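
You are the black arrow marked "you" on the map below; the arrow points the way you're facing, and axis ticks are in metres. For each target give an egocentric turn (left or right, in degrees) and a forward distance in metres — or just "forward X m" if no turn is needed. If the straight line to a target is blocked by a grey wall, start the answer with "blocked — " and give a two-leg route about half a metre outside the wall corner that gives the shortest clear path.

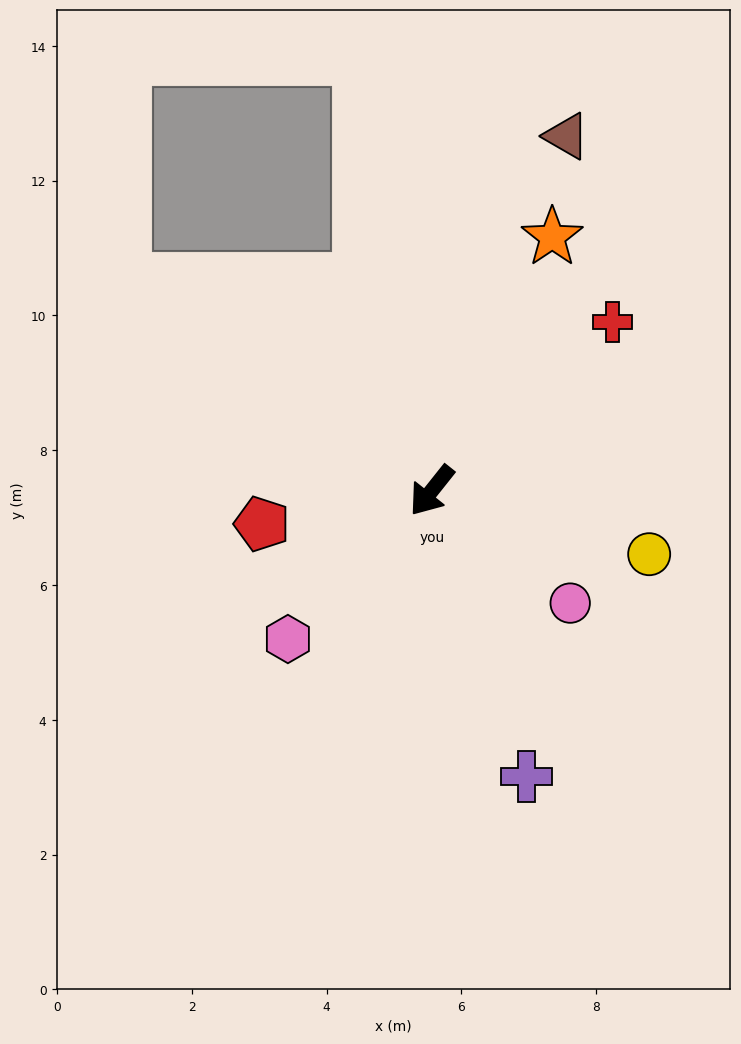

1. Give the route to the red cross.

turn left 172°, forward 3.7 m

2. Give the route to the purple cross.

turn left 57°, forward 4.5 m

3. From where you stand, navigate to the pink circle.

turn left 89°, forward 2.6 m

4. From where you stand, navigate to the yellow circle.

turn left 112°, forward 3.4 m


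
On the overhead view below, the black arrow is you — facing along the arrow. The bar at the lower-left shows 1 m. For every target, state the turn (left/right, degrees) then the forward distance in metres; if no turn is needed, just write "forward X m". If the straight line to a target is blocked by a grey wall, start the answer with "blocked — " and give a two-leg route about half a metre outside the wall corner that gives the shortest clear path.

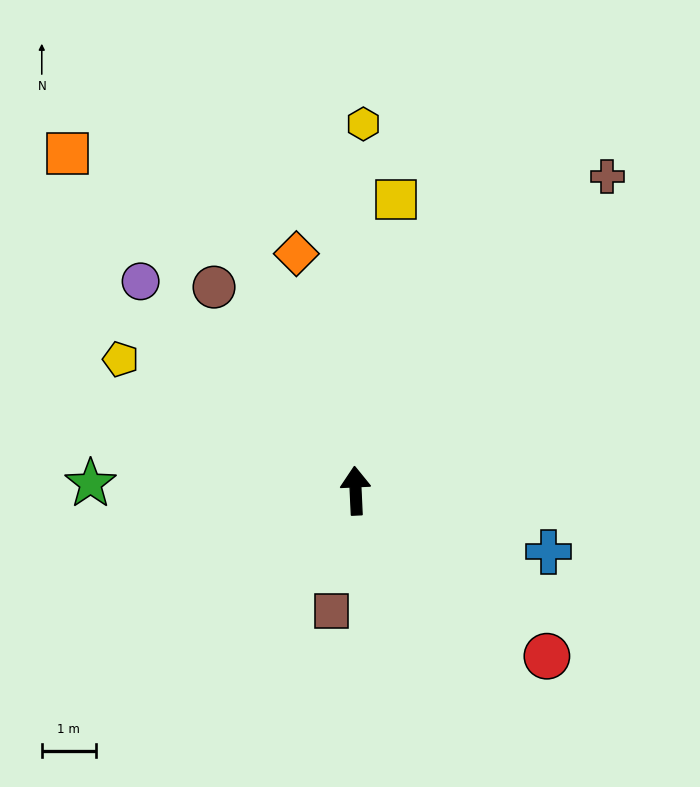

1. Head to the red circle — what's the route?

turn right 134°, forward 4.7 m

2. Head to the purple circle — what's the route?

turn left 43°, forward 5.6 m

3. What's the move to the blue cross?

turn right 110°, forward 3.8 m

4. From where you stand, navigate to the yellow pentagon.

turn left 58°, forward 5.0 m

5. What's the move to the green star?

turn left 86°, forward 4.9 m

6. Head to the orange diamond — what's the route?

turn left 11°, forward 4.5 m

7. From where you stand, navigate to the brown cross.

turn right 41°, forward 7.5 m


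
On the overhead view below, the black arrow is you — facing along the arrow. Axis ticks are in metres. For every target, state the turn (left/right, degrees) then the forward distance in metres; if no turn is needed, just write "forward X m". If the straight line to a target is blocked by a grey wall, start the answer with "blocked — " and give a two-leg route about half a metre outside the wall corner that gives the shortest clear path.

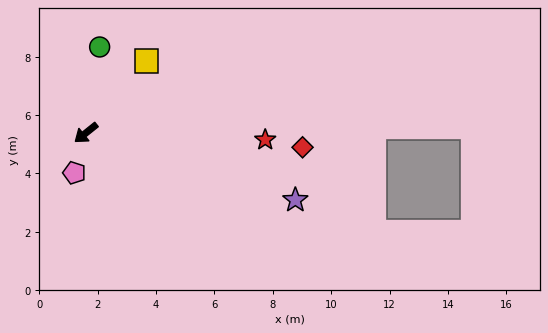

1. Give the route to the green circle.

turn right 138°, forward 3.0 m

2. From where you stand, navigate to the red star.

turn left 139°, forward 6.1 m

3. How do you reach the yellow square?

turn right 169°, forward 3.2 m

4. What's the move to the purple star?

turn left 124°, forward 7.5 m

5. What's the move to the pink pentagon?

turn left 35°, forward 1.4 m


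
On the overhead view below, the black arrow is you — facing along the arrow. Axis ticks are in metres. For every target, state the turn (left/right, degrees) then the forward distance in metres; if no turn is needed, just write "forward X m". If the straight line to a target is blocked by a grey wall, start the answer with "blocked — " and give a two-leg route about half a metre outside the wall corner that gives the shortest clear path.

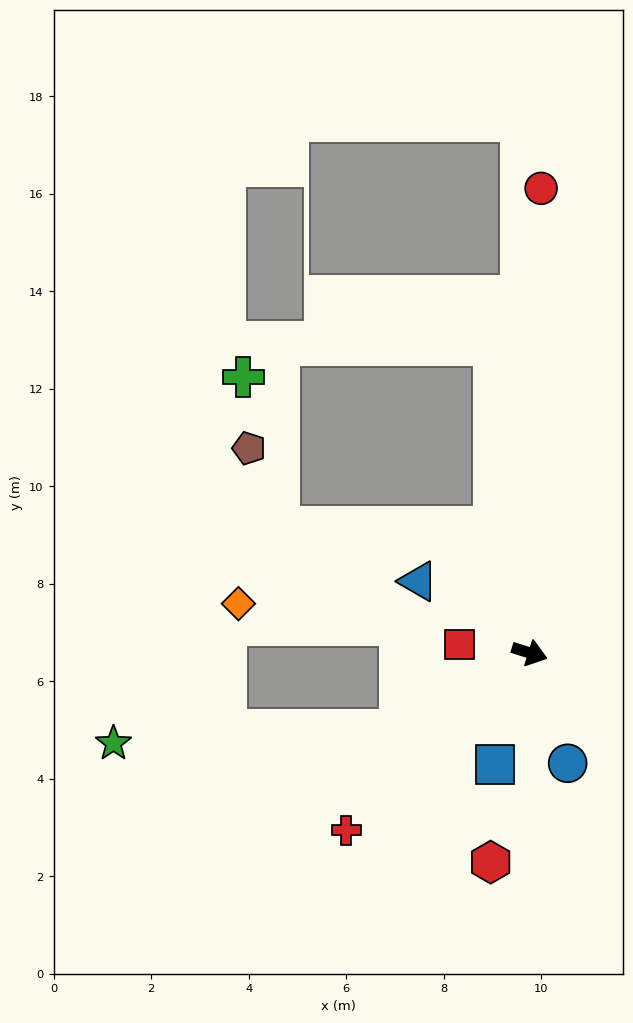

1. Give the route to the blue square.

turn right 90°, forward 2.4 m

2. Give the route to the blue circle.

turn right 53°, forward 2.4 m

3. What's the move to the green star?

blocked — turn right 132°, forward 3.1 m, then turn right 28°, forward 5.9 m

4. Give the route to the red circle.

turn left 106°, forward 9.5 m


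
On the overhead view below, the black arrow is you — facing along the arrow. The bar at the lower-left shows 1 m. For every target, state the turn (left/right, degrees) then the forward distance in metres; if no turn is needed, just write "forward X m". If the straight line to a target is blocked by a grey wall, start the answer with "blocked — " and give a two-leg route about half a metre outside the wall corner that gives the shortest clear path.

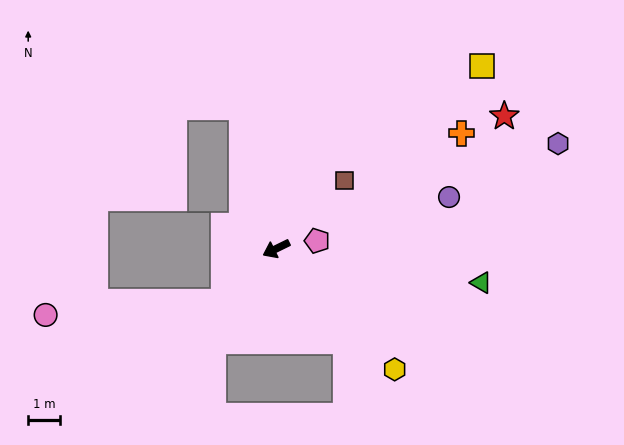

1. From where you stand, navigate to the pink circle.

blocked — turn left 20°, forward 2.4 m, then turn right 42°, forward 5.7 m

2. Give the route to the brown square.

turn right 161°, forward 3.1 m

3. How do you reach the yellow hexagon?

turn left 108°, forward 5.4 m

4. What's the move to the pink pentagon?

turn left 165°, forward 1.3 m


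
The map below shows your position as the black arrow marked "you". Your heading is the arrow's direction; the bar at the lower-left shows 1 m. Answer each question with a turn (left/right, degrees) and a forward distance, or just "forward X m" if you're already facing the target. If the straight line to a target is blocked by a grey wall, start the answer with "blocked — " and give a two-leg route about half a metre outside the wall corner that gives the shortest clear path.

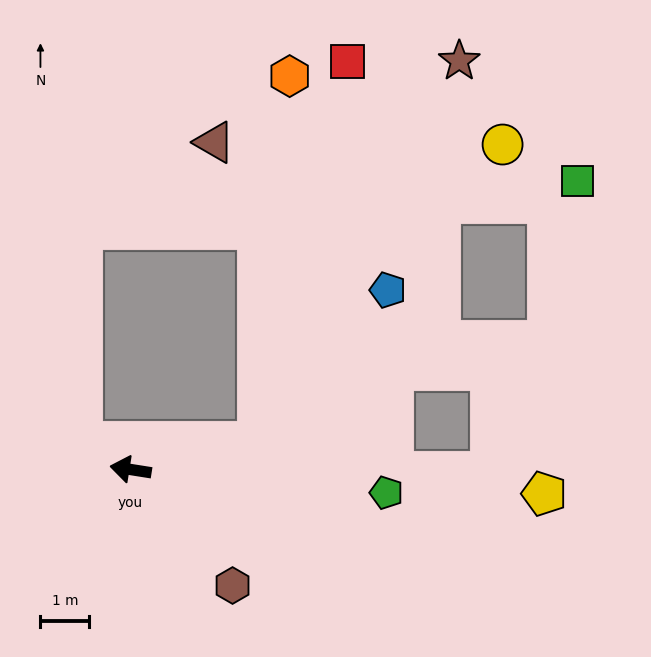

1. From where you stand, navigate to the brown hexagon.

turn left 140°, forward 3.1 m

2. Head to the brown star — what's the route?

blocked — turn right 159°, forward 2.7 m, then turn left 50°, forward 8.8 m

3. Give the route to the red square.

blocked — turn right 159°, forward 2.7 m, then turn left 65°, forward 8.0 m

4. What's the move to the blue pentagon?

blocked — turn right 159°, forward 2.7 m, then turn left 38°, forward 4.1 m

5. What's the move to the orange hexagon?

blocked — turn right 159°, forward 2.7 m, then turn left 73°, forward 7.5 m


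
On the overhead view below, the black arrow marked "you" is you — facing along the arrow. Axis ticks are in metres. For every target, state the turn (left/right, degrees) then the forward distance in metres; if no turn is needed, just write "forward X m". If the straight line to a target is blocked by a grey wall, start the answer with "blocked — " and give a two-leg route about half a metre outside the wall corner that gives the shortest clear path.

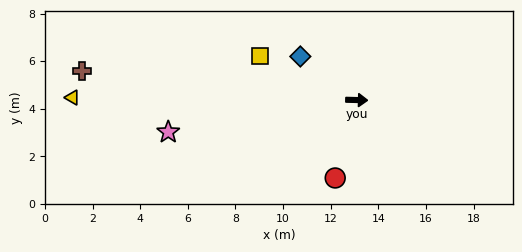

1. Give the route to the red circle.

turn right 104°, forward 3.4 m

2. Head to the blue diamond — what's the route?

turn left 144°, forward 3.0 m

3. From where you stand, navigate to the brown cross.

turn left 175°, forward 11.6 m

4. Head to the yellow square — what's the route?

turn left 157°, forward 4.5 m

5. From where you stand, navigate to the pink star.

turn right 169°, forward 8.0 m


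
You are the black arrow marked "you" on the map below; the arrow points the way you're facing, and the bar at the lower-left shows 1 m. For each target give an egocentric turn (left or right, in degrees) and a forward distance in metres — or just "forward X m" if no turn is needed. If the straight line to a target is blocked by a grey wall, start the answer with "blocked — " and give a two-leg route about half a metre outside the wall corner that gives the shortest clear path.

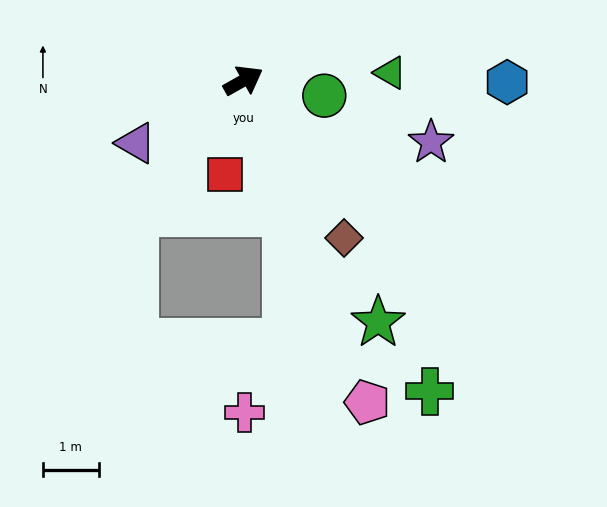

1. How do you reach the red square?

turn right 130°, forward 1.7 m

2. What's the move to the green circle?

turn right 40°, forward 1.5 m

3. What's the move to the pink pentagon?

turn right 98°, forward 6.2 m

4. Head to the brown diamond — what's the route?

turn right 87°, forward 3.4 m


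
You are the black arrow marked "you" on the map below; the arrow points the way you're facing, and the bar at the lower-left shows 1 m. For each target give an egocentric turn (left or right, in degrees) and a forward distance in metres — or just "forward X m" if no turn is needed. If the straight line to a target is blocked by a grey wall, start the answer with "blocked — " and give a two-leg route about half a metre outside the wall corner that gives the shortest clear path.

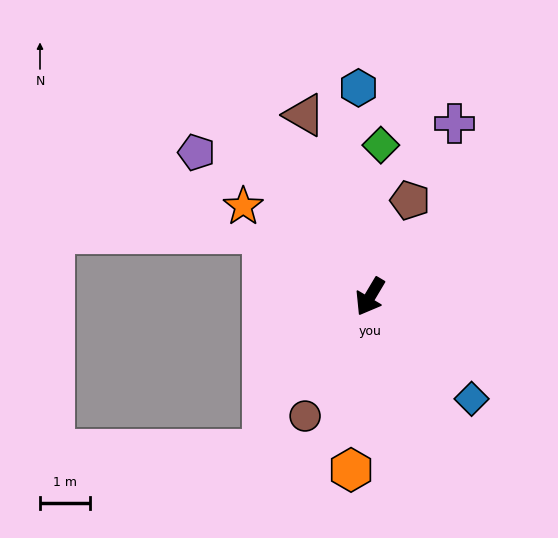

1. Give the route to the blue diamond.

turn left 76°, forward 2.9 m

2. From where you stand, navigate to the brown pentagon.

turn right 172°, forward 2.1 m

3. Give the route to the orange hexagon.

turn left 24°, forward 3.5 m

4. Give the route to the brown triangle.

turn right 129°, forward 3.9 m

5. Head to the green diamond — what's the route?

turn right 153°, forward 3.0 m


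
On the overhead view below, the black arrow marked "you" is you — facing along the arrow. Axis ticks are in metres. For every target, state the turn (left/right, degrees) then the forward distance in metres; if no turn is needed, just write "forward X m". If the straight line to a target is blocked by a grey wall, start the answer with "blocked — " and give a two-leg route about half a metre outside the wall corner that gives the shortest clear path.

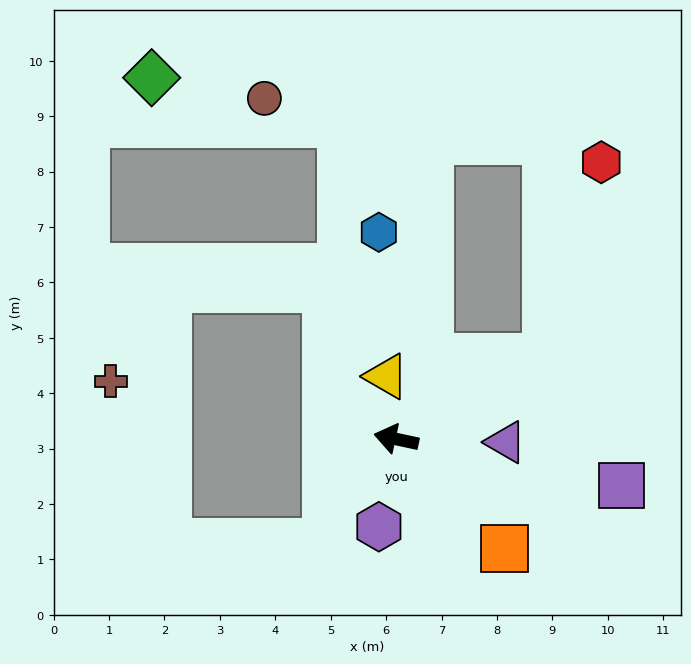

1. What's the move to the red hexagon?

blocked — turn right 139°, forward 3.1 m, then turn left 45°, forward 3.6 m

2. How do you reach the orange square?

turn left 147°, forward 2.8 m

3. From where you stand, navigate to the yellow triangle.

turn right 69°, forward 1.1 m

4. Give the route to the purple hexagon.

turn left 91°, forward 1.6 m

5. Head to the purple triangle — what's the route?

turn right 169°, forward 2.0 m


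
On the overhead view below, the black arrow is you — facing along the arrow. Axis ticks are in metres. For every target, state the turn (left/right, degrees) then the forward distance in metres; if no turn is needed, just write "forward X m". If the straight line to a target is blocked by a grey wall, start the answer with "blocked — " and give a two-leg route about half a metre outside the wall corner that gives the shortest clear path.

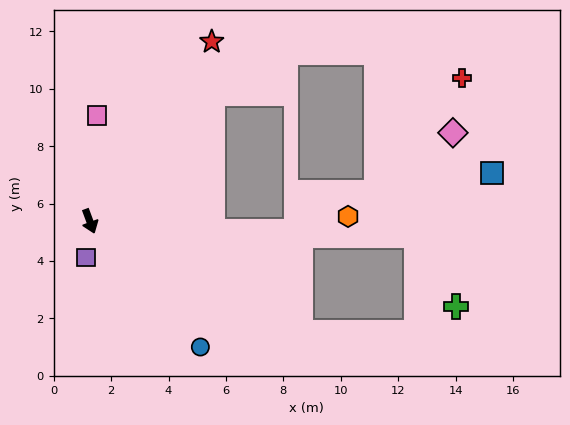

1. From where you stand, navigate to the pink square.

turn left 156°, forward 3.7 m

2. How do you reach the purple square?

turn right 26°, forward 1.3 m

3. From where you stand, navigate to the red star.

turn left 125°, forward 7.6 m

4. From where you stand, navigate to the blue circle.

turn left 21°, forward 5.8 m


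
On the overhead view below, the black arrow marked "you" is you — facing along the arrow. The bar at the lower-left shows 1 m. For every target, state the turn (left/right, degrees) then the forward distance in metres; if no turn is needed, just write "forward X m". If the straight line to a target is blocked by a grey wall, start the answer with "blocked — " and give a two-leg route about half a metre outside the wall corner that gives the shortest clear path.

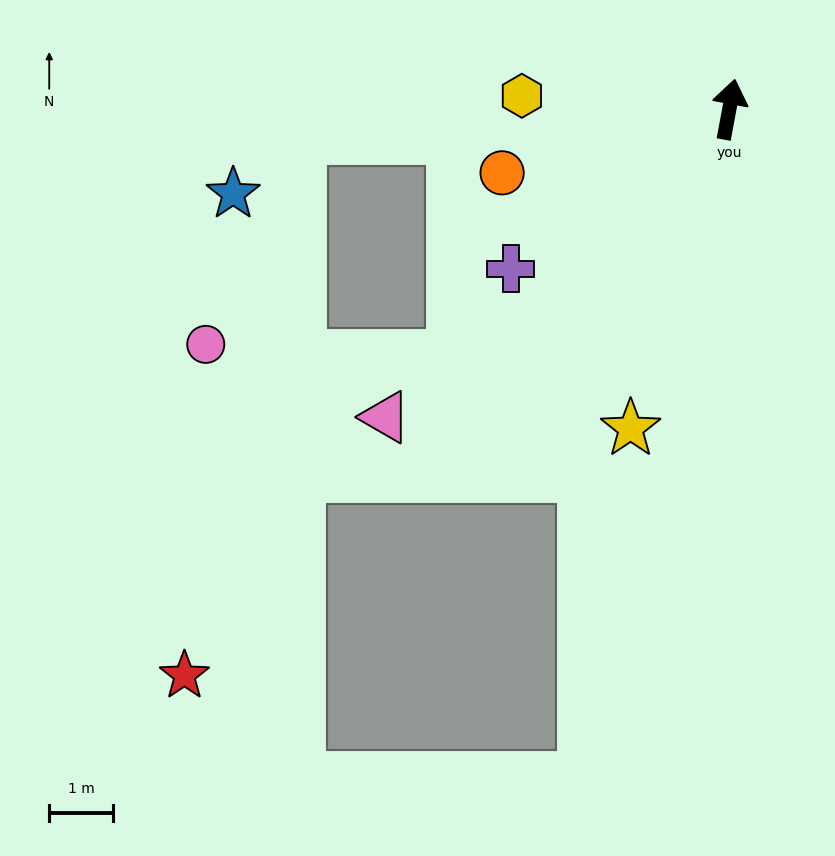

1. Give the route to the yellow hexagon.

turn left 97°, forward 3.3 m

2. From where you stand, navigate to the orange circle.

turn left 116°, forward 3.7 m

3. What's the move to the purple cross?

turn left 137°, forward 4.3 m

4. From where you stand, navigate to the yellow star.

turn left 173°, forward 5.3 m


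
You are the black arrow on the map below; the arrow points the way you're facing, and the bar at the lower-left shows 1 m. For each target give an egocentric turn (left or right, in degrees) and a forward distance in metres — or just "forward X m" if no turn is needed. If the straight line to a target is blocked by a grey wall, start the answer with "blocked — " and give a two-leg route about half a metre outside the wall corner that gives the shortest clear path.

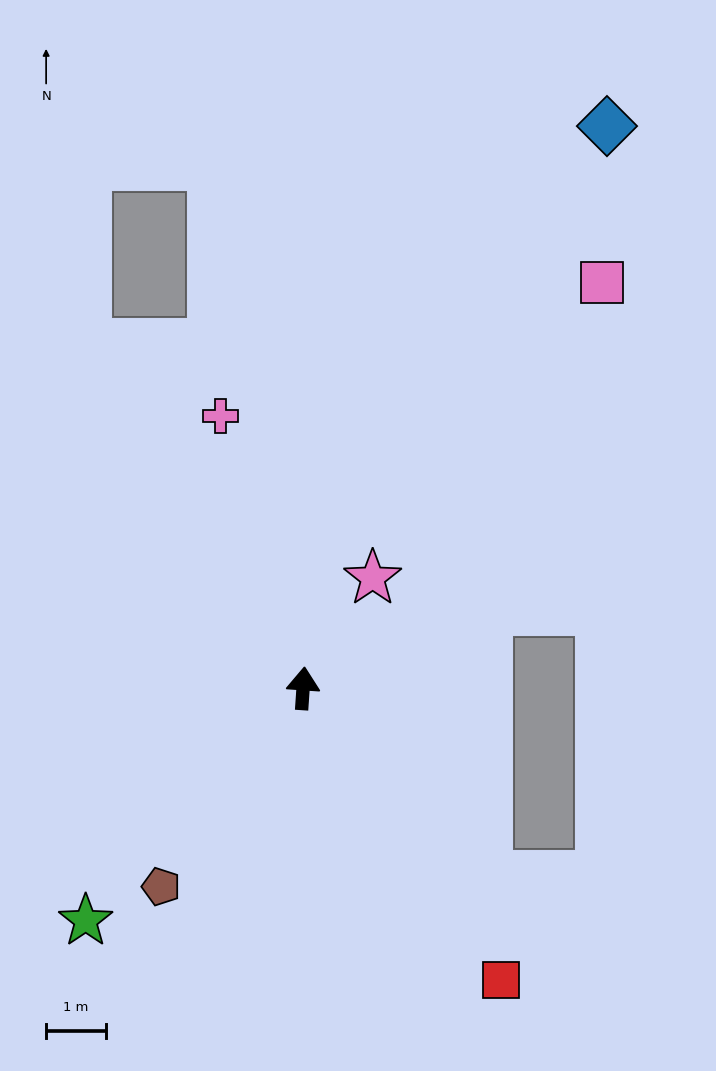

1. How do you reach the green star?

turn left 141°, forward 5.4 m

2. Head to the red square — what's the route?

turn right 142°, forward 5.9 m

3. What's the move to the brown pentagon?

turn left 148°, forward 4.1 m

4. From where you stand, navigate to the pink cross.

turn left 21°, forward 4.8 m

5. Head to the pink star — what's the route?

turn right 28°, forward 2.2 m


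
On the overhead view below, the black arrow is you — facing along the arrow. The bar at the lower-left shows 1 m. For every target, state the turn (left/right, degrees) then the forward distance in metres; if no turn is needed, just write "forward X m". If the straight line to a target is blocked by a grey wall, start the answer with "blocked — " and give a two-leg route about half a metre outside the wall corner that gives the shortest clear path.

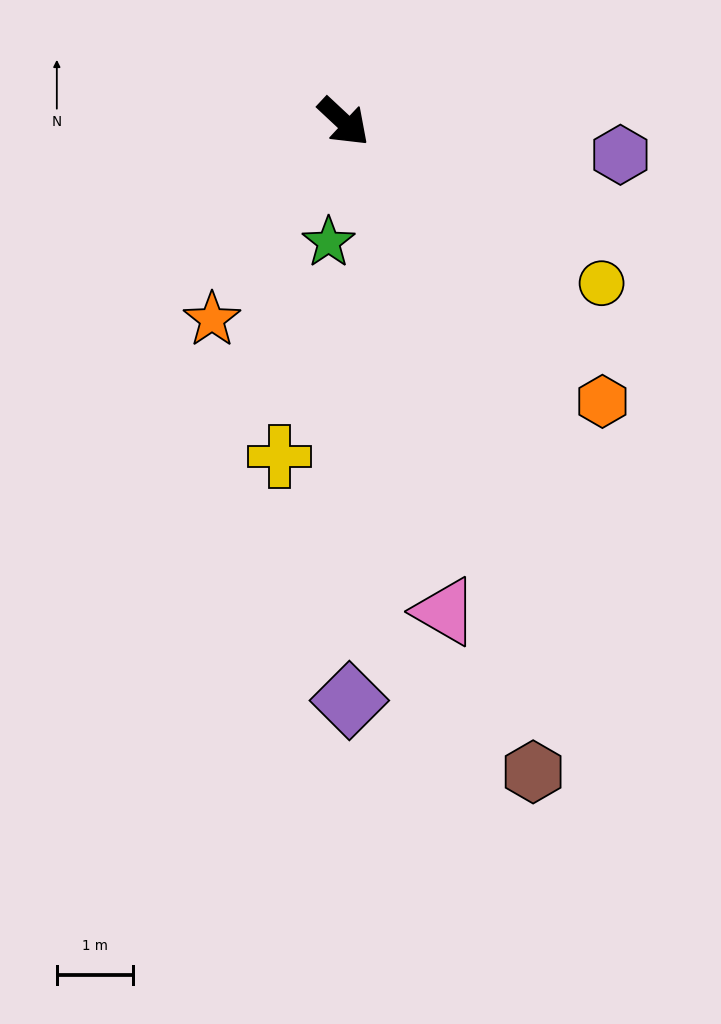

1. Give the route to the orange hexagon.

turn right 4°, forward 5.0 m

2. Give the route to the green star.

turn right 54°, forward 1.6 m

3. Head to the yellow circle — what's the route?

turn left 11°, forward 4.0 m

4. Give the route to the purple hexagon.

turn left 36°, forward 3.6 m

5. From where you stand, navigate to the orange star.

turn right 81°, forward 3.1 m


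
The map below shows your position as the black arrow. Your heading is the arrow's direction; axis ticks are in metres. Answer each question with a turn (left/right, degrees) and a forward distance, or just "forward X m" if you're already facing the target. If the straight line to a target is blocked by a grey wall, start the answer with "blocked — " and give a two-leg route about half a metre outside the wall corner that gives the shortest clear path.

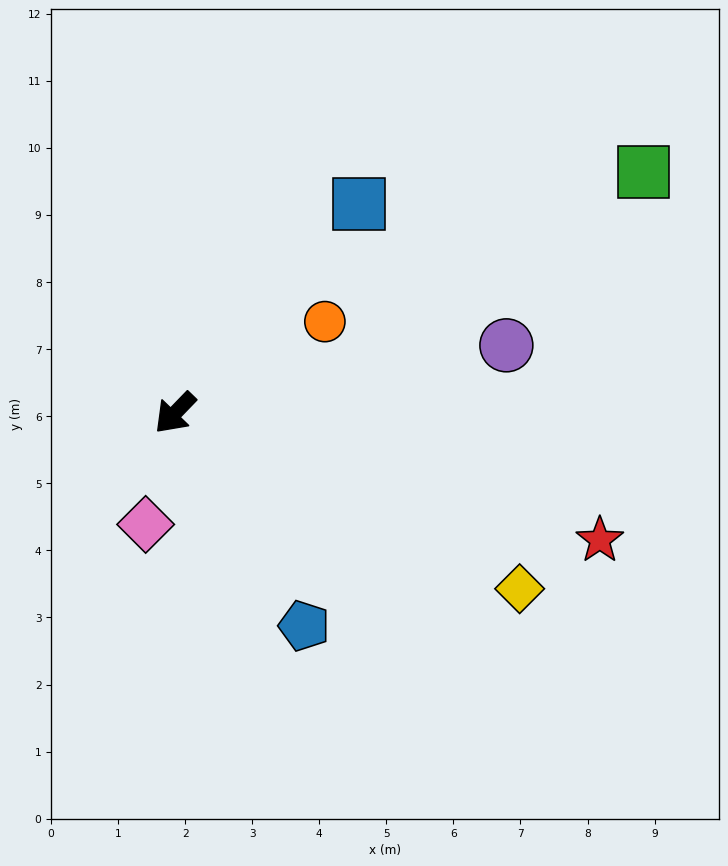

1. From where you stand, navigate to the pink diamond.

turn left 29°, forward 1.7 m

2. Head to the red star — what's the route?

turn left 117°, forward 6.6 m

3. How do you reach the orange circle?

turn left 165°, forward 2.6 m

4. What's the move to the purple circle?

turn left 146°, forward 5.0 m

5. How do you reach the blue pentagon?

turn left 75°, forward 3.7 m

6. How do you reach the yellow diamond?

turn left 107°, forward 5.8 m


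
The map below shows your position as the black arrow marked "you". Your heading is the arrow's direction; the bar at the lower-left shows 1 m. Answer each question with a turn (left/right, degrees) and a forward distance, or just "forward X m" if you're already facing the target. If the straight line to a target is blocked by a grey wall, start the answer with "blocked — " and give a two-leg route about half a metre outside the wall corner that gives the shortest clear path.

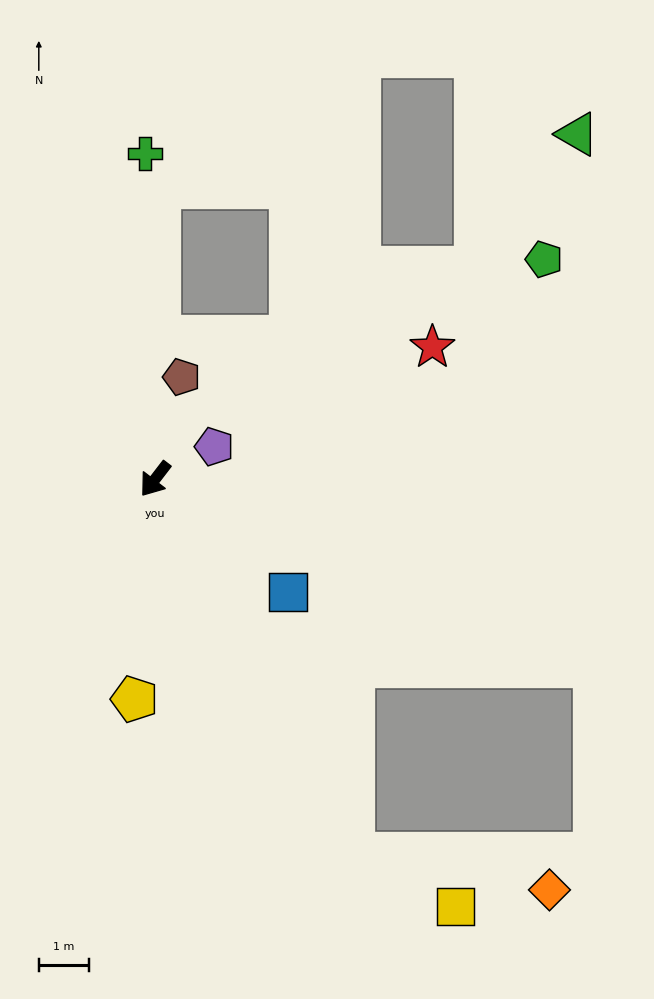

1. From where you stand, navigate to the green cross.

turn right 141°, forward 6.5 m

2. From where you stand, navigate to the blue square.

turn left 87°, forward 3.5 m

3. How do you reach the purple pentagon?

turn left 156°, forward 1.4 m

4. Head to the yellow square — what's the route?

blocked — turn left 65°, forward 8.5 m, then turn left 35°, forward 2.3 m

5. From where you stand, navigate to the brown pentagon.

turn right 157°, forward 2.1 m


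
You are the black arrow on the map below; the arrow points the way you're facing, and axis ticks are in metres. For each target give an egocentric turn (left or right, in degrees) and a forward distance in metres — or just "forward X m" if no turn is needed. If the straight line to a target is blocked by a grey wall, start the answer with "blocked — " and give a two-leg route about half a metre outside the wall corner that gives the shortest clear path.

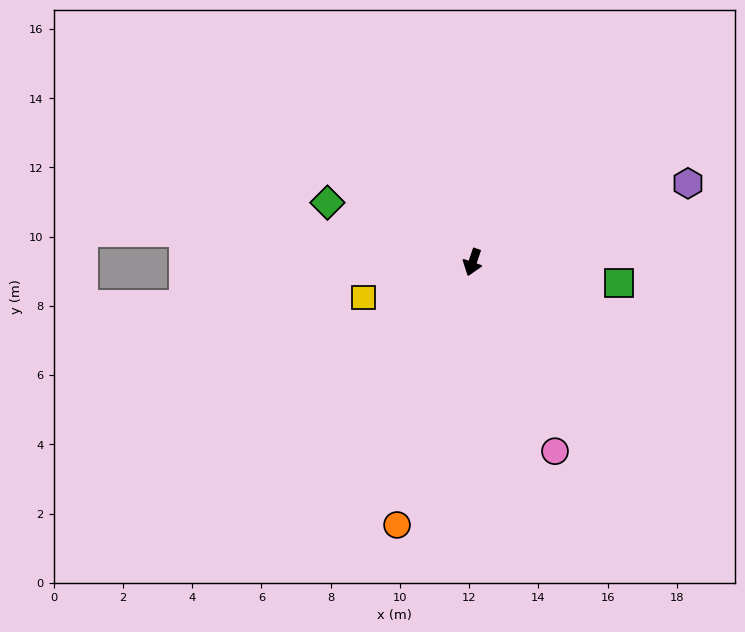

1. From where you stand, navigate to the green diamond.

turn right 94°, forward 4.5 m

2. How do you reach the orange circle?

turn left 3°, forward 7.9 m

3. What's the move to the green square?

turn left 101°, forward 4.3 m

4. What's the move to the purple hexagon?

turn left 129°, forward 6.6 m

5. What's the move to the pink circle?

turn left 42°, forward 6.0 m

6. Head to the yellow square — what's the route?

turn right 53°, forward 3.3 m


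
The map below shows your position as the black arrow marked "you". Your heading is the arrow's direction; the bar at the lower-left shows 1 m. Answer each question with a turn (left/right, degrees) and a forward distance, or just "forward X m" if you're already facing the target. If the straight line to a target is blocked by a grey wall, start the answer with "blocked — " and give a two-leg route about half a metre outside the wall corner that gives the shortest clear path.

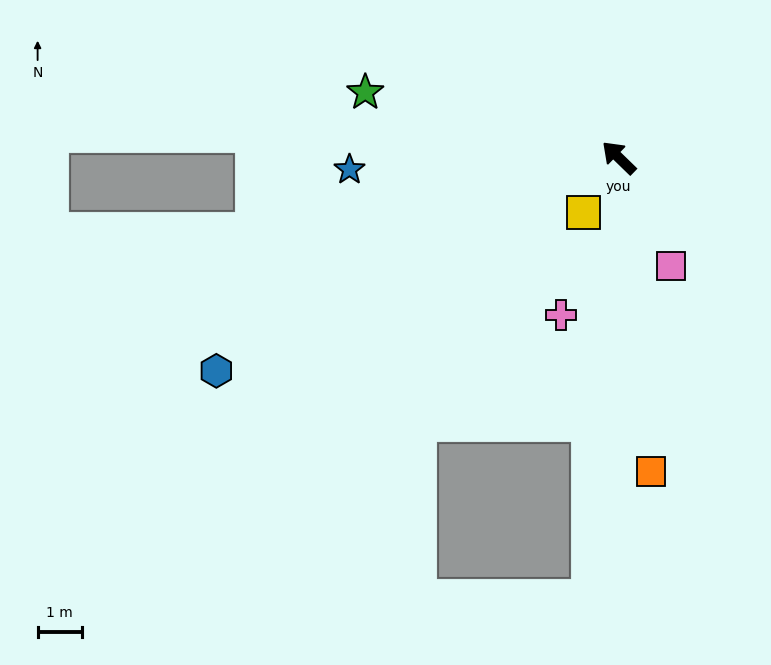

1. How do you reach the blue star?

turn left 47°, forward 6.1 m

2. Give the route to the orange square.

turn left 140°, forward 7.1 m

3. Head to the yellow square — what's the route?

turn left 101°, forward 1.5 m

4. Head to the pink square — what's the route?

turn left 160°, forward 2.7 m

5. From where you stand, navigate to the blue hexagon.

turn left 72°, forward 10.3 m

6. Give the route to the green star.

turn left 30°, forward 5.9 m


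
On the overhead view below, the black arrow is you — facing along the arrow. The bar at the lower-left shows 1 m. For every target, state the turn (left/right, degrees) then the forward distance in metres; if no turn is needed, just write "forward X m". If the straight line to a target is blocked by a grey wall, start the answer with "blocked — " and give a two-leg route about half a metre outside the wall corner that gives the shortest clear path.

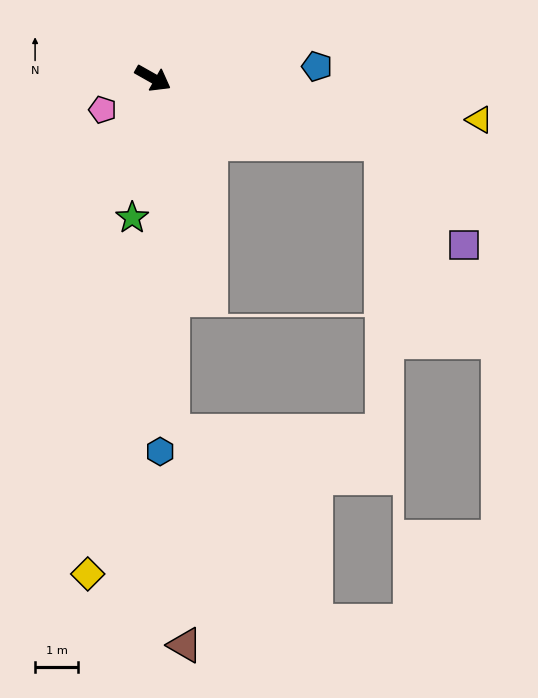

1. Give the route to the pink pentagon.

turn right 119°, forward 1.4 m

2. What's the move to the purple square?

blocked — turn left 14°, forward 5.5 m, then turn right 36°, forward 3.0 m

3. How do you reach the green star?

turn right 69°, forward 3.3 m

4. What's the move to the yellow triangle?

turn left 22°, forward 7.6 m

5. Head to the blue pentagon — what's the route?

turn left 34°, forward 3.8 m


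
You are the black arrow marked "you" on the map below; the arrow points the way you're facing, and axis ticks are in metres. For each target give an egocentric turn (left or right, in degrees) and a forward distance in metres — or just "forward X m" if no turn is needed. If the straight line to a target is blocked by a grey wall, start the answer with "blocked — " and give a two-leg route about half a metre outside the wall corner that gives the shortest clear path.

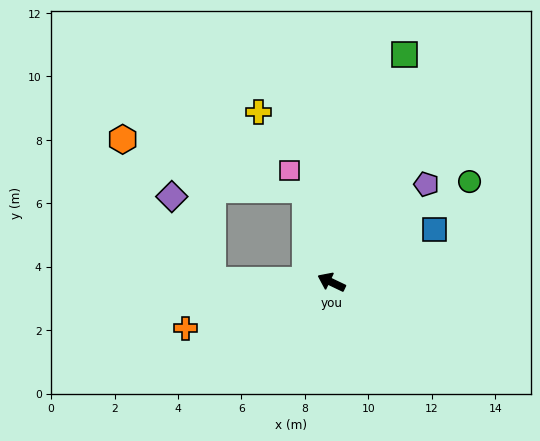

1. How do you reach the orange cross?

turn left 43°, forward 4.8 m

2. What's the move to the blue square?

turn right 127°, forward 3.6 m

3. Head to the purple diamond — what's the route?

blocked — turn left 24°, forward 3.8 m, then turn right 62°, forward 2.9 m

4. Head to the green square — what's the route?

turn right 82°, forward 7.5 m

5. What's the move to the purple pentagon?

turn right 109°, forward 4.3 m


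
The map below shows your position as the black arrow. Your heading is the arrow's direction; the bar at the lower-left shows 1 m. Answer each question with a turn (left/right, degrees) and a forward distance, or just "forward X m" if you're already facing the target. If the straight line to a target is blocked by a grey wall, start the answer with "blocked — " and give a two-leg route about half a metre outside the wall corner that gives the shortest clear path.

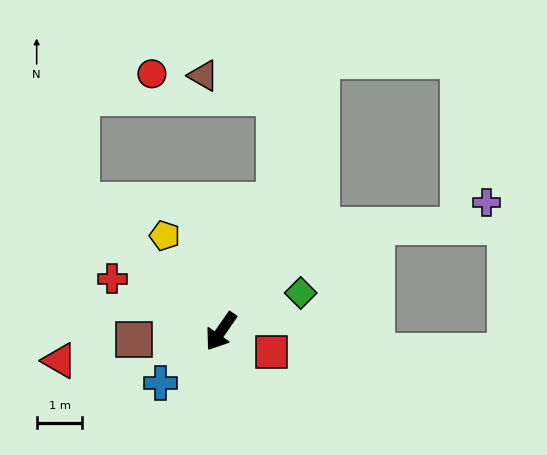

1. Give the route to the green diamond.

turn left 151°, forward 1.9 m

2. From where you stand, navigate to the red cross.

turn right 81°, forward 2.6 m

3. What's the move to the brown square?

turn right 50°, forward 1.9 m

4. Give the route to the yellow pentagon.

turn right 115°, forward 2.4 m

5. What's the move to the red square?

turn left 103°, forward 1.2 m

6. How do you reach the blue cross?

turn right 15°, forward 1.7 m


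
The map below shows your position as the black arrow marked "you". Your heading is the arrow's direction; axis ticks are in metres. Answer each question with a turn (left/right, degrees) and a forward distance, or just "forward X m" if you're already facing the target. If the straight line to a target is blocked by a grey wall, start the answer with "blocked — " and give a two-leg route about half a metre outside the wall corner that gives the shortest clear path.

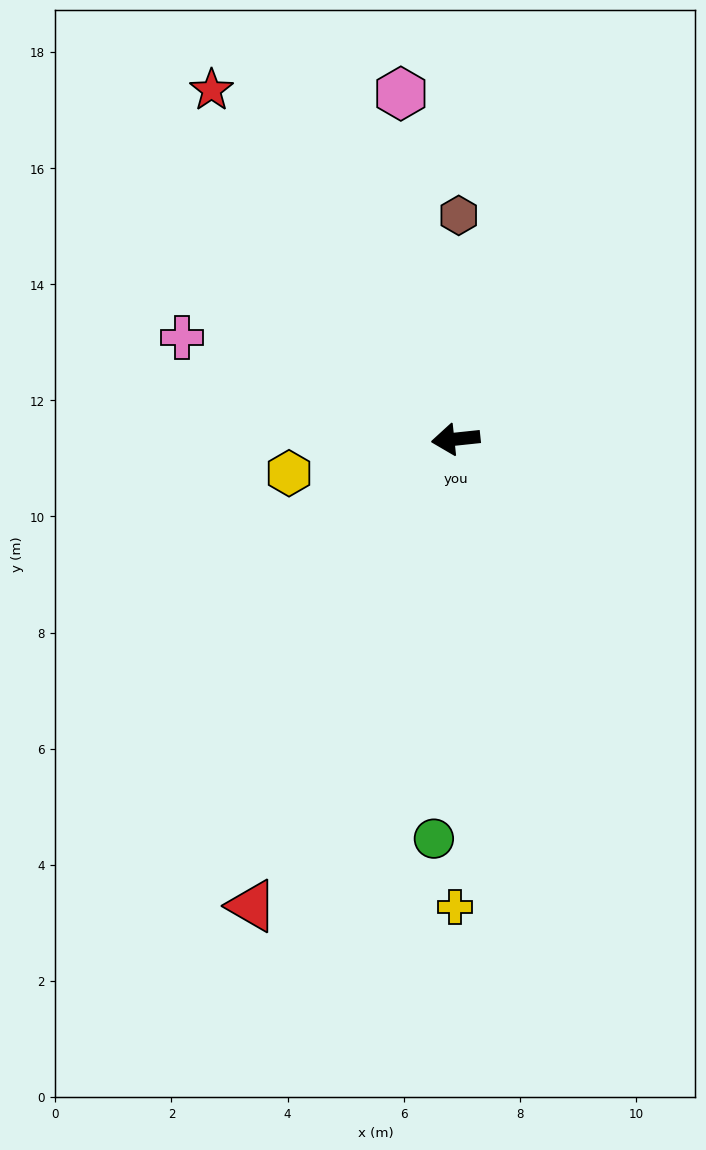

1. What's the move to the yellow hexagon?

turn left 6°, forward 2.9 m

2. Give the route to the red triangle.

turn left 60°, forward 8.8 m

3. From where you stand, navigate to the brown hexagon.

turn right 97°, forward 3.9 m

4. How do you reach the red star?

turn right 61°, forward 7.3 m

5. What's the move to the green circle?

turn left 81°, forward 6.9 m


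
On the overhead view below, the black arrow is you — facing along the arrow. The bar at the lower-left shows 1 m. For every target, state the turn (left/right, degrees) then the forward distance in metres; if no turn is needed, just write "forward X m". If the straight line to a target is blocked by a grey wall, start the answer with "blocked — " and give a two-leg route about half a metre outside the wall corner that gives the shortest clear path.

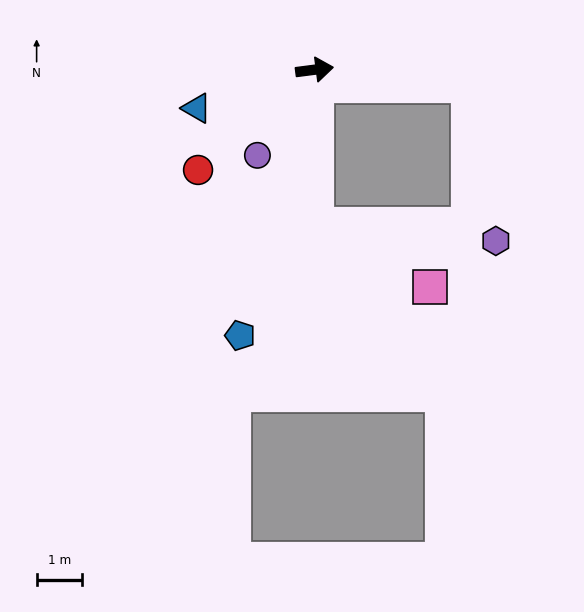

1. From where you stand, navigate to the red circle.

turn right 147°, forward 3.4 m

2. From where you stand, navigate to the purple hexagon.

blocked — turn right 12°, forward 3.5 m, then turn right 76°, forward 3.5 m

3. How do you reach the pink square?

blocked — turn right 97°, forward 3.5 m, then turn left 62°, forward 2.9 m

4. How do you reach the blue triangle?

turn right 169°, forward 2.7 m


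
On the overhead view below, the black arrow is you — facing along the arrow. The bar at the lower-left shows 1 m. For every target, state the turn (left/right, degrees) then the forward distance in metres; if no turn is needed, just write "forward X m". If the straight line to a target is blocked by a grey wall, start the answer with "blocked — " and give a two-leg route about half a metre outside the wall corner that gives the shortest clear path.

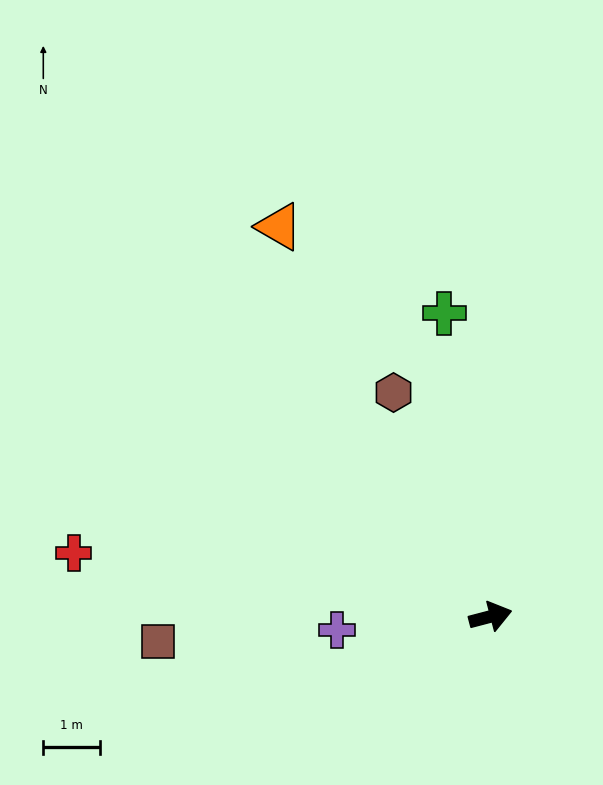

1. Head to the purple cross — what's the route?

turn left 170°, forward 2.7 m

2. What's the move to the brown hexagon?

turn left 99°, forward 4.3 m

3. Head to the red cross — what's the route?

turn left 157°, forward 7.5 m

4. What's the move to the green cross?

turn left 84°, forward 5.5 m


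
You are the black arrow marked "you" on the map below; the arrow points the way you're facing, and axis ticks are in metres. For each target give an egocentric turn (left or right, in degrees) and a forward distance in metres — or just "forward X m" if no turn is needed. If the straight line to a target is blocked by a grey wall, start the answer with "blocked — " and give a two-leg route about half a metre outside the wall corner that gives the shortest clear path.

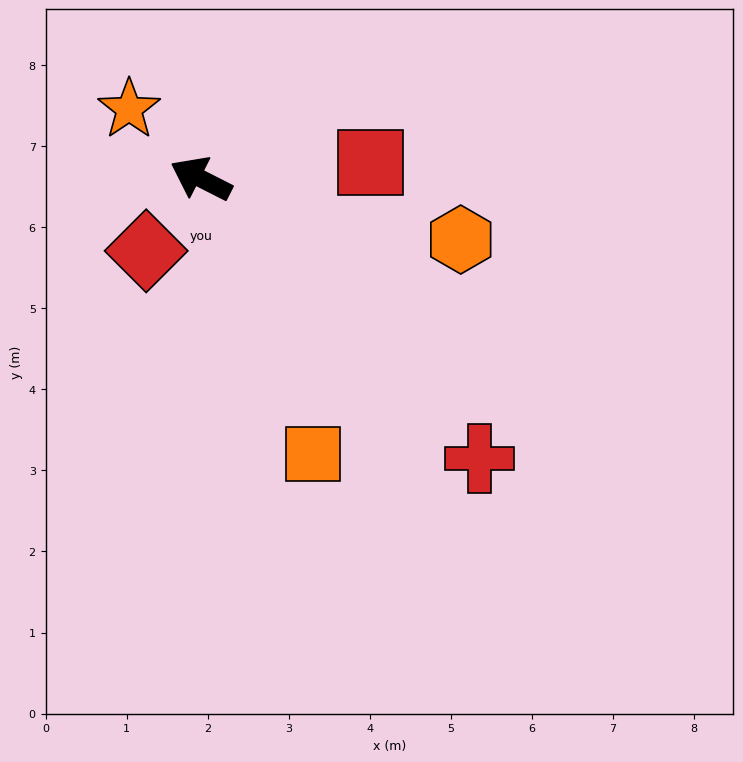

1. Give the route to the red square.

turn right 148°, forward 2.1 m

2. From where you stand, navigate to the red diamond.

turn left 80°, forward 1.1 m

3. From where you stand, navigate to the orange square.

turn left 139°, forward 3.7 m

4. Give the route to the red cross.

turn left 162°, forward 4.9 m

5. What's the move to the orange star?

turn right 17°, forward 1.2 m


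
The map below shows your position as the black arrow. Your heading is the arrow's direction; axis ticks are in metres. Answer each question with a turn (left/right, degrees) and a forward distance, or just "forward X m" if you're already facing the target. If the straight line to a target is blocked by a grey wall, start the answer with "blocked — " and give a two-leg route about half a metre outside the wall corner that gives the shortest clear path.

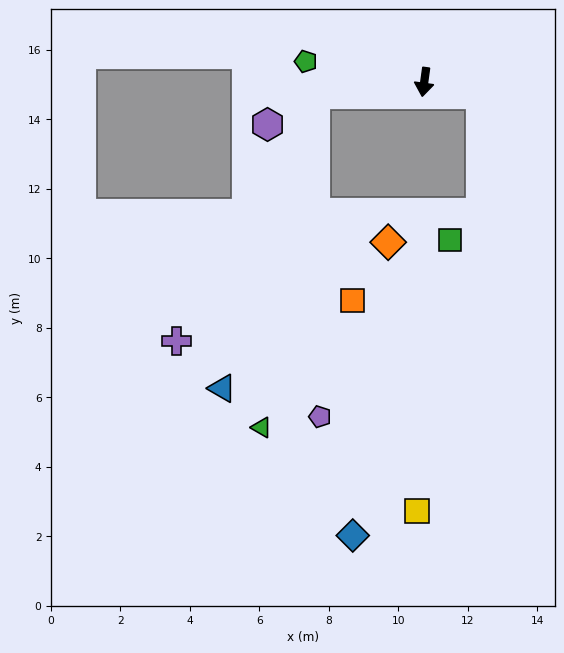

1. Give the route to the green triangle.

blocked — turn right 75°, forward 3.1 m, then turn left 74°, forward 9.7 m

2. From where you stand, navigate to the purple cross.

blocked — turn right 75°, forward 3.1 m, then turn left 53°, forward 8.1 m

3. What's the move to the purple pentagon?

blocked — turn right 75°, forward 3.1 m, then turn left 84°, forward 9.3 m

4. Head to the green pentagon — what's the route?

turn right 92°, forward 3.5 m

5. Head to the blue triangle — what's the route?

blocked — turn right 75°, forward 3.1 m, then turn left 65°, forward 8.9 m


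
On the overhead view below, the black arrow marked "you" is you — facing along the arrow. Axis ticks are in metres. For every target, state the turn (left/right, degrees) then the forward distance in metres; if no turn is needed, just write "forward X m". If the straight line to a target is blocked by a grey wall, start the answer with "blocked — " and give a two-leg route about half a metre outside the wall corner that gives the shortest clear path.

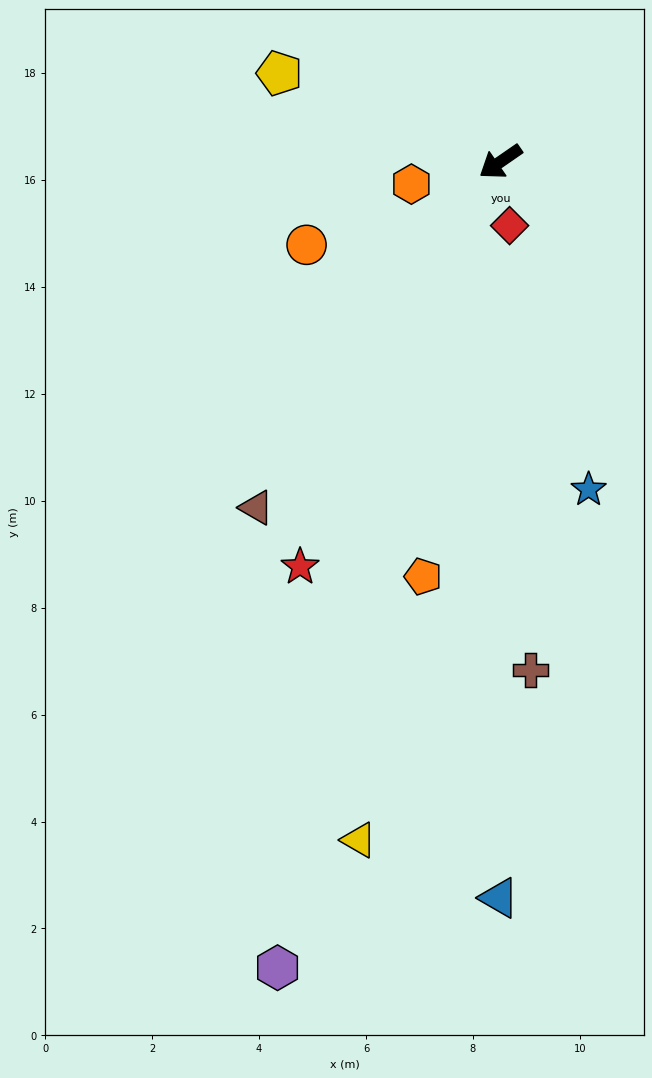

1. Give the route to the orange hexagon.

turn right 21°, forward 1.7 m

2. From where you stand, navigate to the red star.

turn left 29°, forward 8.5 m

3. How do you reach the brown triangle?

turn left 20°, forward 7.9 m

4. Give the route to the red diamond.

turn left 63°, forward 1.2 m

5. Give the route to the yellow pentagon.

turn right 56°, forward 4.5 m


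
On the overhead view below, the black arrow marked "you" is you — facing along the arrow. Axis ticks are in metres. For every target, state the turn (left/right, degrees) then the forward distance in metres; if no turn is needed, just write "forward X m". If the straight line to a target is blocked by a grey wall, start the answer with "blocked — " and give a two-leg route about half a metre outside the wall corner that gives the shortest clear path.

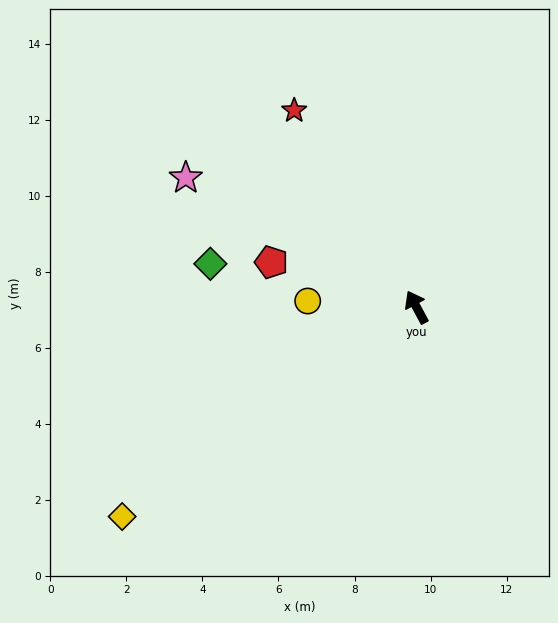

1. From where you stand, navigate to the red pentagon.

turn left 45°, forward 4.0 m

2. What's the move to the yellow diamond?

turn left 97°, forward 9.5 m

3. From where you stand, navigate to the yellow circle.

turn left 59°, forward 2.9 m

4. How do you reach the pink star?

turn left 33°, forward 7.0 m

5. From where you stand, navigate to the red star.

turn left 4°, forward 6.1 m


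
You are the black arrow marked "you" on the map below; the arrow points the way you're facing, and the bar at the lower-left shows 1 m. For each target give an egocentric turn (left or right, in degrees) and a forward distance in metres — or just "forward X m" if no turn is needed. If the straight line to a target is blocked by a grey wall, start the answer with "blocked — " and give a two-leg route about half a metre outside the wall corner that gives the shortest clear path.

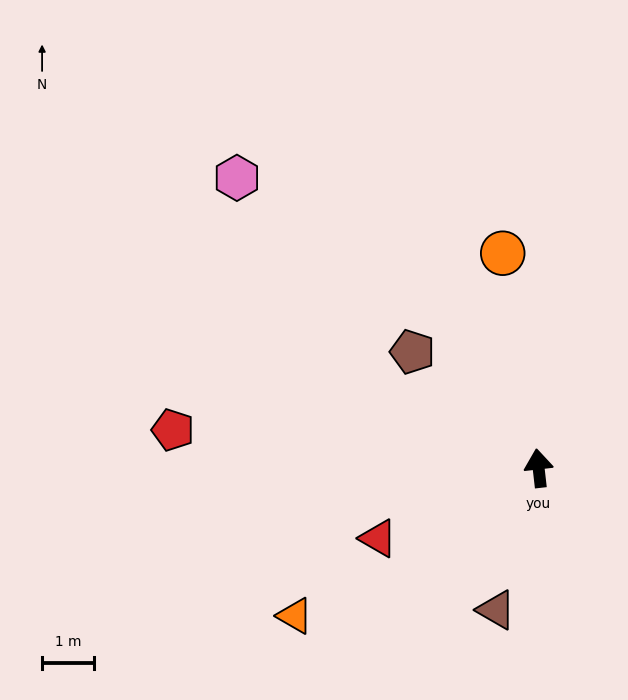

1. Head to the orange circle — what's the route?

turn left 3°, forward 4.2 m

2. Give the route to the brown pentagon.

turn left 41°, forward 3.3 m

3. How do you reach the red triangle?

turn left 107°, forward 3.4 m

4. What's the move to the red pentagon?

turn left 78°, forward 7.1 m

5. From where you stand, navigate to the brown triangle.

turn left 157°, forward 2.9 m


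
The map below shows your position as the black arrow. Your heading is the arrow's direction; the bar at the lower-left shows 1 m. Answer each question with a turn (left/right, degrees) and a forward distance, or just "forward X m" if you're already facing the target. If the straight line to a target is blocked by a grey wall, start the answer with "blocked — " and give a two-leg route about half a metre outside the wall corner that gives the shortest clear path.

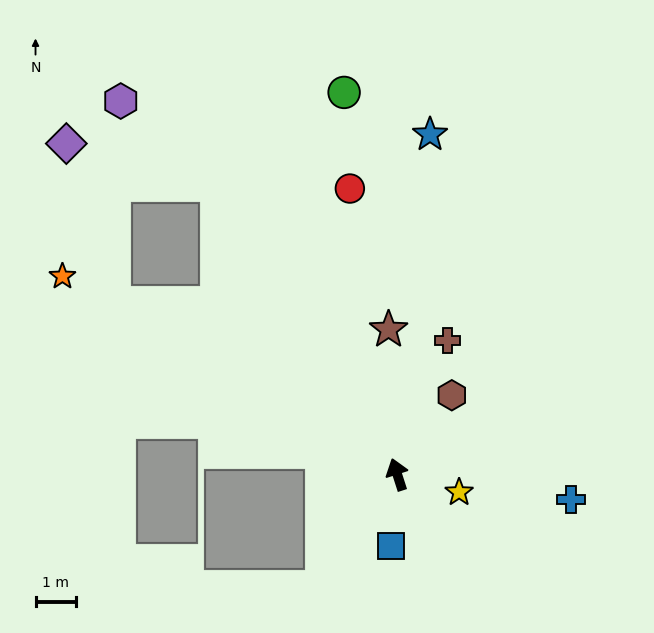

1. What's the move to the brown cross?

turn right 38°, forward 3.5 m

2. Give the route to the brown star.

turn right 14°, forward 3.6 m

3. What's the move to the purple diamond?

blocked — turn left 14°, forward 8.4 m, then turn left 43°, forward 3.9 m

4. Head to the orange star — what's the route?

turn left 42°, forward 9.6 m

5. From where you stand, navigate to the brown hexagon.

turn right 52°, forward 2.4 m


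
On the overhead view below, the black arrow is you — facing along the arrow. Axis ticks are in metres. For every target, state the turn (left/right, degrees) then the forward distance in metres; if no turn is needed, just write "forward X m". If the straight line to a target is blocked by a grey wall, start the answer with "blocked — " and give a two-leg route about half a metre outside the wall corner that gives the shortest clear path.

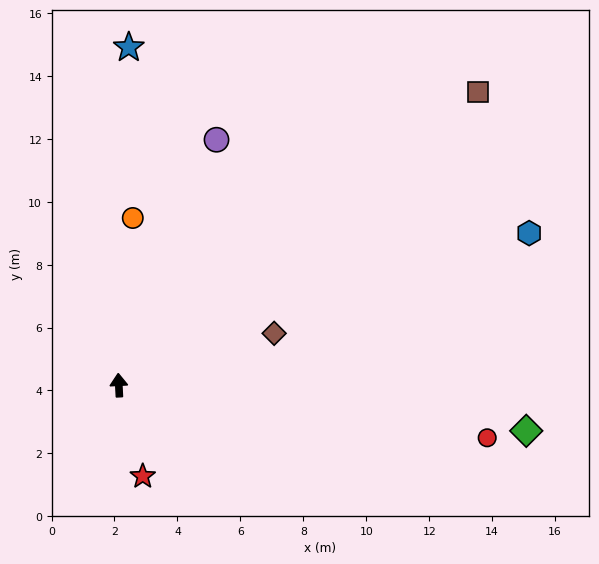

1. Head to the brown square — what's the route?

turn right 54°, forward 14.7 m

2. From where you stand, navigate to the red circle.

turn right 101°, forward 11.8 m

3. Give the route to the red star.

turn right 168°, forward 3.0 m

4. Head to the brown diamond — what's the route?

turn right 75°, forward 5.2 m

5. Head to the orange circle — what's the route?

turn right 8°, forward 5.3 m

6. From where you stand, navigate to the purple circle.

turn right 25°, forward 8.4 m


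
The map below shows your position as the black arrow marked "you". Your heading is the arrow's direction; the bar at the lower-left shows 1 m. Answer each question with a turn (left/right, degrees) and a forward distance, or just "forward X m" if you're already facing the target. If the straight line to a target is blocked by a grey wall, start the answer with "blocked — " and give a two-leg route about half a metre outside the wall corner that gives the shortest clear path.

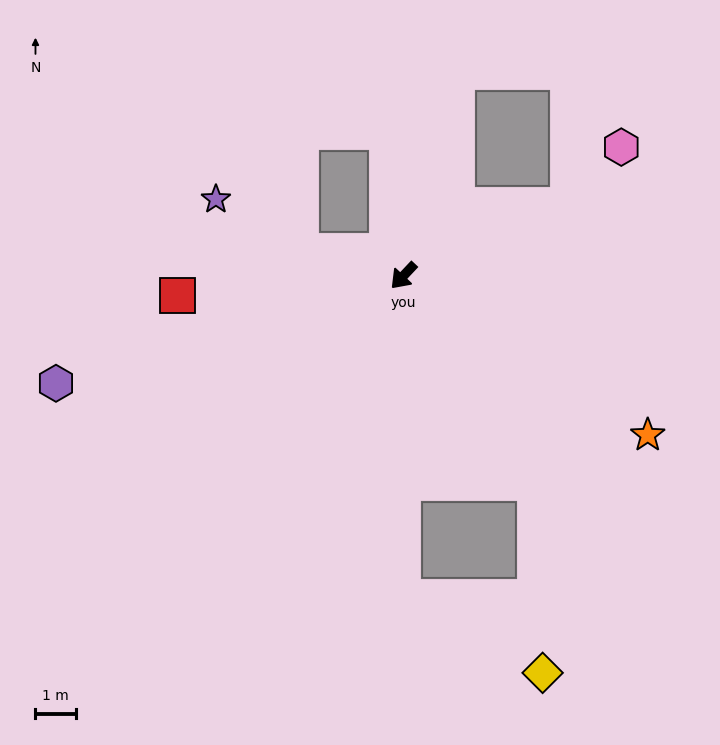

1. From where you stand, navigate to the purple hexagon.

turn right 30°, forward 8.9 m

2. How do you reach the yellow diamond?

blocked — turn left 75°, forward 6.0 m, then turn right 29°, forward 4.7 m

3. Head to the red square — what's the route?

turn right 42°, forward 5.6 m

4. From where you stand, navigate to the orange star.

turn left 100°, forward 7.2 m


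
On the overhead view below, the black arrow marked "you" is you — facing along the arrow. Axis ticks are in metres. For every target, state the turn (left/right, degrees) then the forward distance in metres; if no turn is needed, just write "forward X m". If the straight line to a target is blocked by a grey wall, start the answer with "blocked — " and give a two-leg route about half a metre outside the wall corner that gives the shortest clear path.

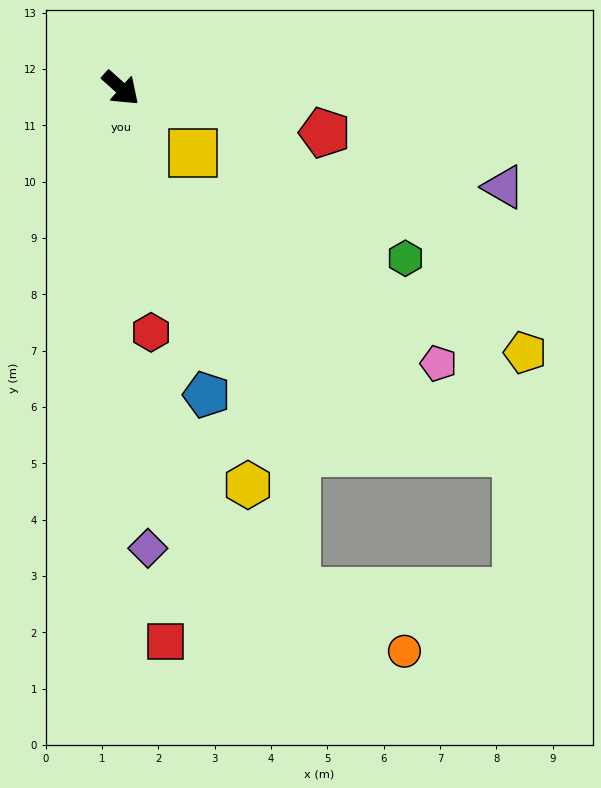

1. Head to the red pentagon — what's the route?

turn left 29°, forward 3.7 m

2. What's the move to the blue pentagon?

turn right 33°, forward 5.7 m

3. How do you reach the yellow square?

forward 1.7 m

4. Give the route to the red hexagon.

turn right 41°, forward 4.4 m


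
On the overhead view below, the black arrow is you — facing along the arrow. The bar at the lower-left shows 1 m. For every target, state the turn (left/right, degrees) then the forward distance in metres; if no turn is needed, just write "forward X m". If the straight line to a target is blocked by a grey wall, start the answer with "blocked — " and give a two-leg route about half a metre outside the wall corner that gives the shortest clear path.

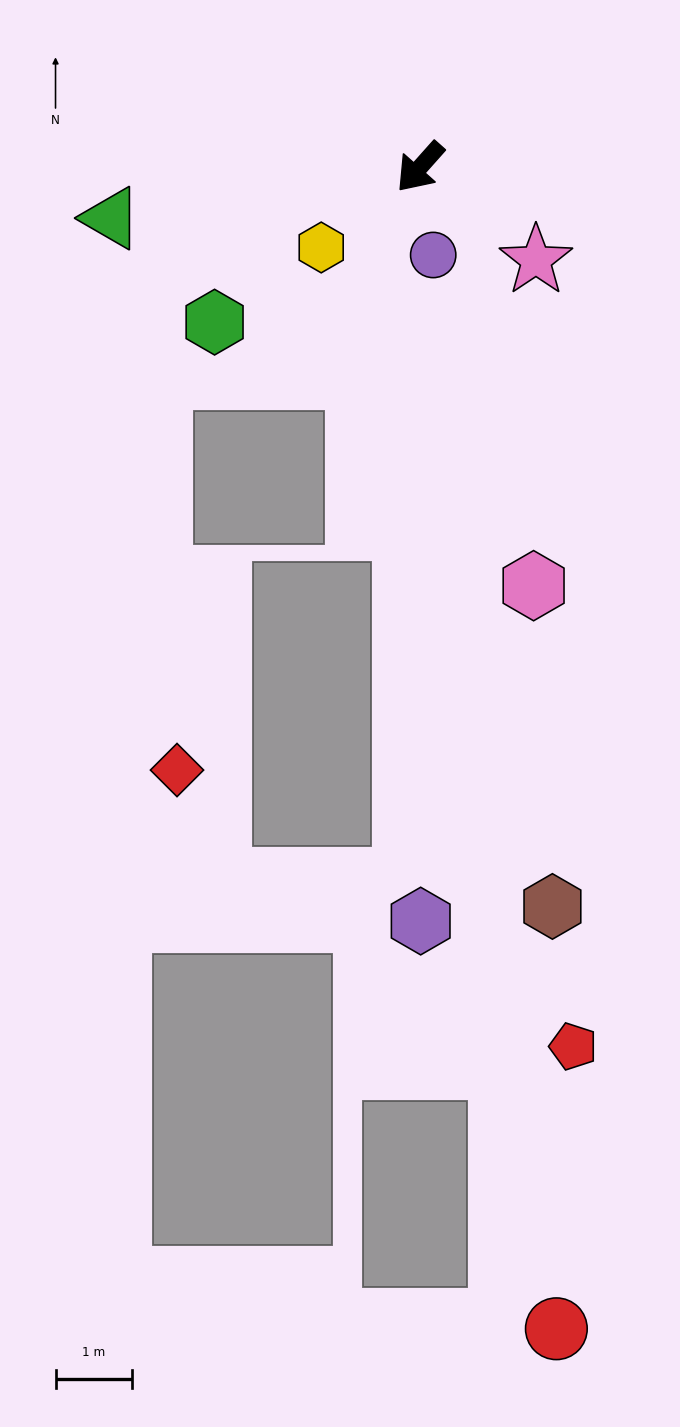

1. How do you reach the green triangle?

turn right 39°, forward 4.1 m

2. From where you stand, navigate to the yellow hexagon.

turn right 9°, forward 1.7 m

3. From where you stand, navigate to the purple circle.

turn left 50°, forward 1.2 m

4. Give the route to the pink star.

turn left 93°, forward 1.9 m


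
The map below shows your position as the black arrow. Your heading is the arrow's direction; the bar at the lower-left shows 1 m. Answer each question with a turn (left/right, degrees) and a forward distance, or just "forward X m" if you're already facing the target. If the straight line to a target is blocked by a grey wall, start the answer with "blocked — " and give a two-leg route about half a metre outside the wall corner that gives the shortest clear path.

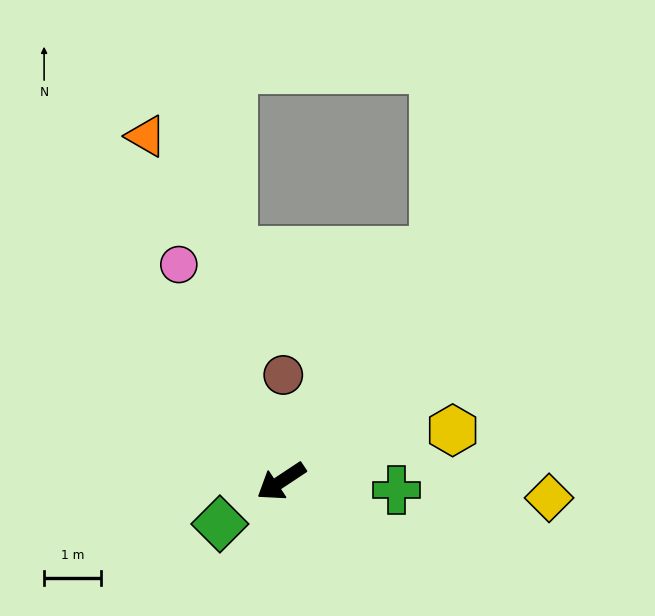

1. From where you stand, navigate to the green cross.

turn left 142°, forward 2.0 m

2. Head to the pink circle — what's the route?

turn right 98°, forward 4.2 m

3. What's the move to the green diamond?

forward 1.3 m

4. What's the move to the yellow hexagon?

turn left 163°, forward 3.1 m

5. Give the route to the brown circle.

turn right 125°, forward 1.9 m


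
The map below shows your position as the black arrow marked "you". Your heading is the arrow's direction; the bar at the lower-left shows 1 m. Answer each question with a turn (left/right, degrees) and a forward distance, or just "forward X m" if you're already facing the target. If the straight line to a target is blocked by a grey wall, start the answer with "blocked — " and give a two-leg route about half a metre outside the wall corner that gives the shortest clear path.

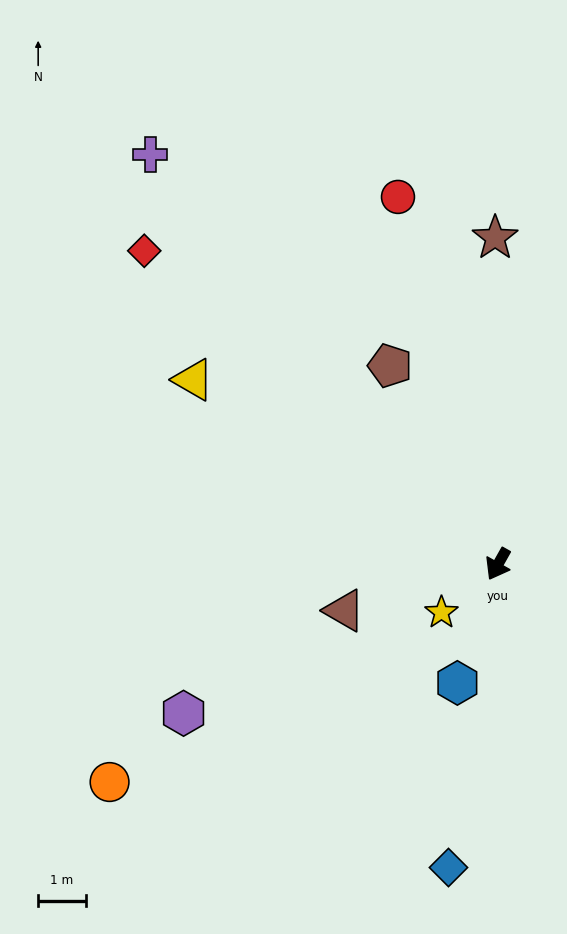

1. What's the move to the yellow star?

turn right 20°, forward 1.6 m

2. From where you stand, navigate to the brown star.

turn right 150°, forward 6.9 m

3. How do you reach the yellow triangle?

turn right 92°, forward 7.5 m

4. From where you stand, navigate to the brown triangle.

turn right 44°, forward 3.4 m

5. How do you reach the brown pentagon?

turn right 122°, forward 4.7 m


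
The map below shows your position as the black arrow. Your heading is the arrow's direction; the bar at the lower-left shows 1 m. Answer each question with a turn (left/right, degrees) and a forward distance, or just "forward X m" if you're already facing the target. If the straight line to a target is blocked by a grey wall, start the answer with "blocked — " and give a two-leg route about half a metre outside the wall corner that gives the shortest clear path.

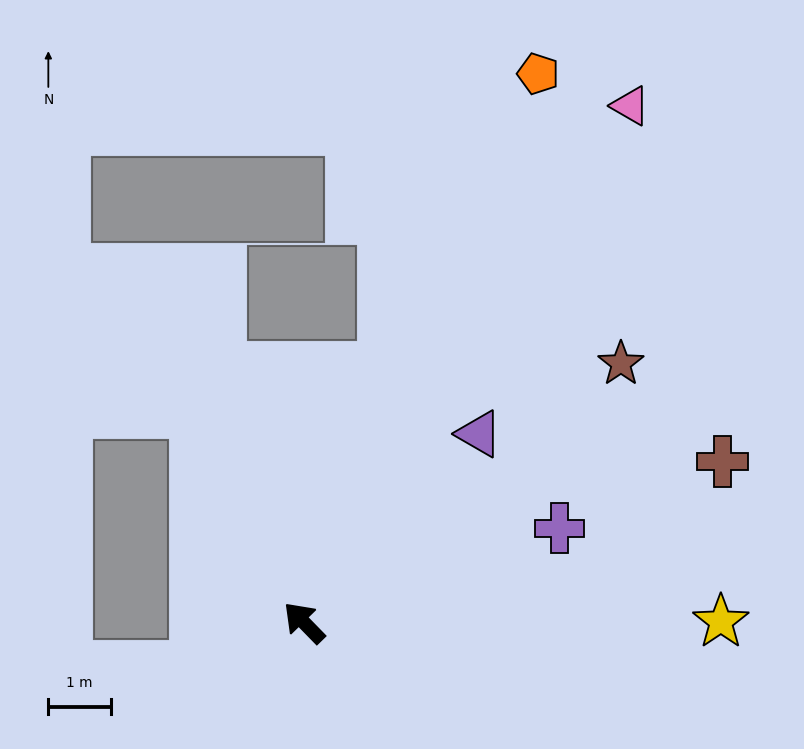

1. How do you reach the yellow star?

turn right 134°, forward 6.7 m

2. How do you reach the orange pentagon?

turn right 67°, forward 9.6 m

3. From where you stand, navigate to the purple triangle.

turn right 87°, forward 4.1 m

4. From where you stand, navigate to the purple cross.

turn right 114°, forward 4.4 m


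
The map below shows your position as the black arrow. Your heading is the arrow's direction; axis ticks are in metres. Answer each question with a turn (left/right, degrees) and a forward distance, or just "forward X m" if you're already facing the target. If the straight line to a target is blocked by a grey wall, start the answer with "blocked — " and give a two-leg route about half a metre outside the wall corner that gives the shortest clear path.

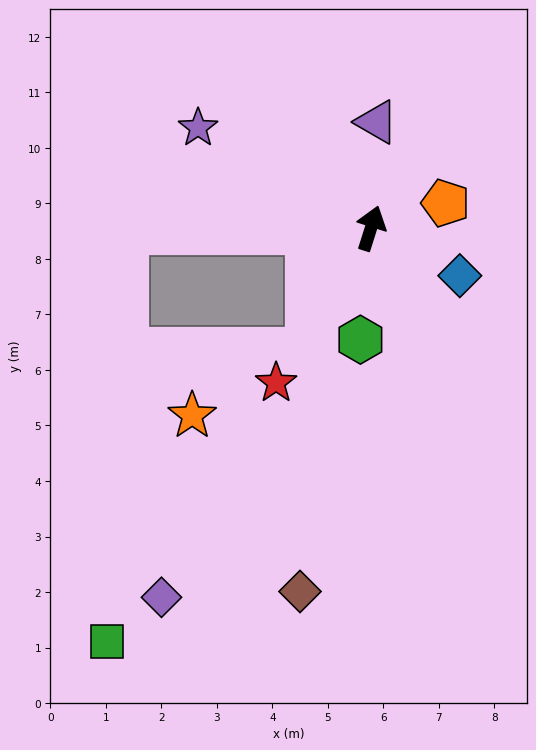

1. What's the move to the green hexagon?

turn right 168°, forward 2.0 m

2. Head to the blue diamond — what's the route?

turn right 101°, forward 1.8 m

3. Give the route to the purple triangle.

turn left 15°, forward 1.9 m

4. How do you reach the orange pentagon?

turn right 54°, forward 1.4 m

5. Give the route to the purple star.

turn left 77°, forward 3.6 m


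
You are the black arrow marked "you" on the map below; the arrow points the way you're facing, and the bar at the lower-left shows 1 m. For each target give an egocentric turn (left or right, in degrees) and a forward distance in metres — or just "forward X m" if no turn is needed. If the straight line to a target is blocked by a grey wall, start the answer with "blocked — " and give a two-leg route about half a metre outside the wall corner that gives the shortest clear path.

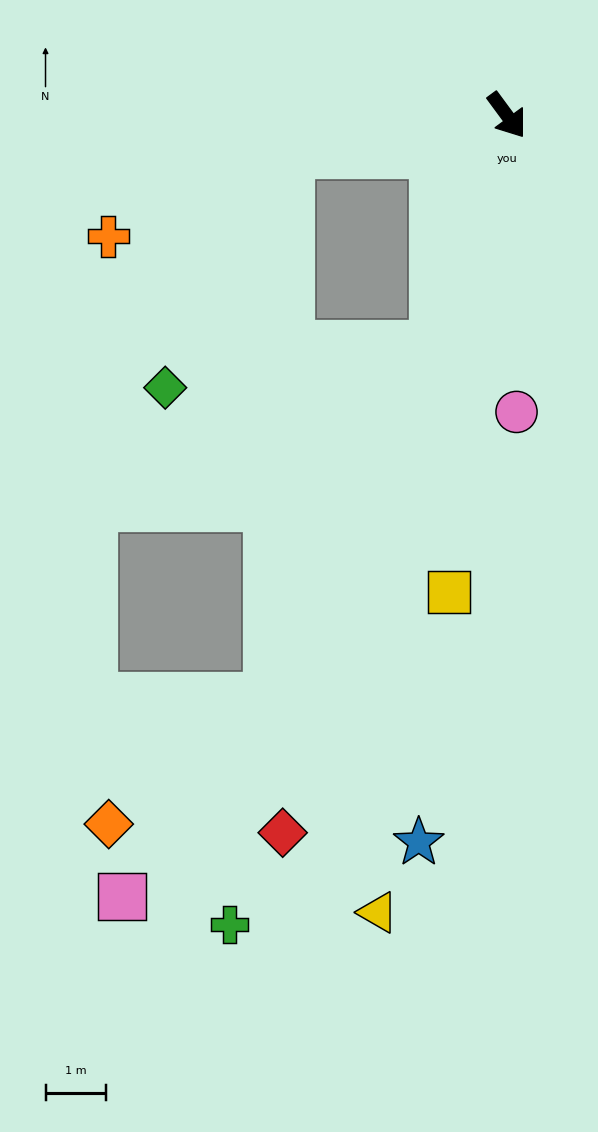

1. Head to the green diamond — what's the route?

blocked — turn right 117°, forward 3.6 m, then turn left 53°, forward 4.4 m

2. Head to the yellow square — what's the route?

turn right 43°, forward 7.9 m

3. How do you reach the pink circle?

turn right 35°, forward 4.9 m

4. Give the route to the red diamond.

turn right 54°, forward 12.3 m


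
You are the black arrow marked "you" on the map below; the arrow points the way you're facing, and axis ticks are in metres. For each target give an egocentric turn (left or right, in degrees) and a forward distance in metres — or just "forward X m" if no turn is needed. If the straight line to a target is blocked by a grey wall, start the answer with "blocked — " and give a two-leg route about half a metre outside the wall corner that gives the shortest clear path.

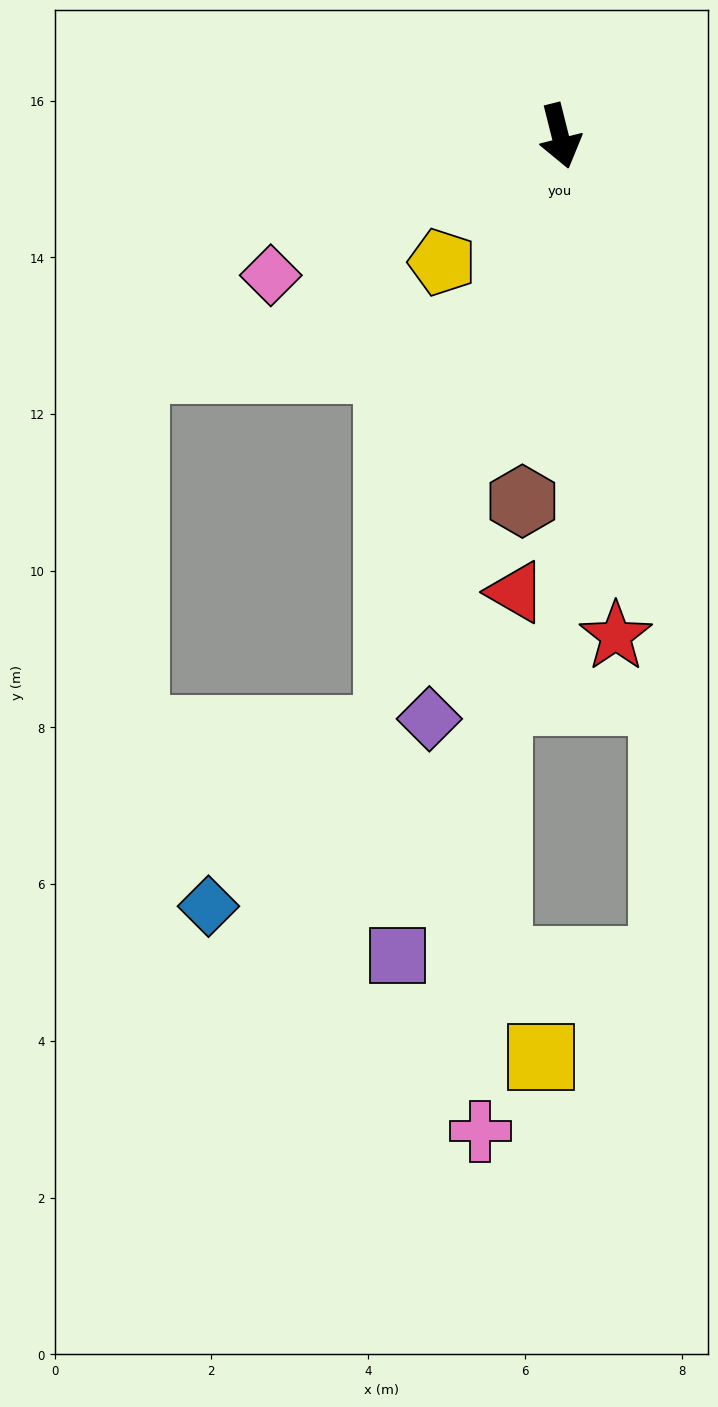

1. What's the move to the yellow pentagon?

turn right 57°, forward 2.2 m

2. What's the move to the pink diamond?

turn right 78°, forward 4.1 m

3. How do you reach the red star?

turn right 8°, forward 6.4 m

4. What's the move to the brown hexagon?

turn right 20°, forward 4.7 m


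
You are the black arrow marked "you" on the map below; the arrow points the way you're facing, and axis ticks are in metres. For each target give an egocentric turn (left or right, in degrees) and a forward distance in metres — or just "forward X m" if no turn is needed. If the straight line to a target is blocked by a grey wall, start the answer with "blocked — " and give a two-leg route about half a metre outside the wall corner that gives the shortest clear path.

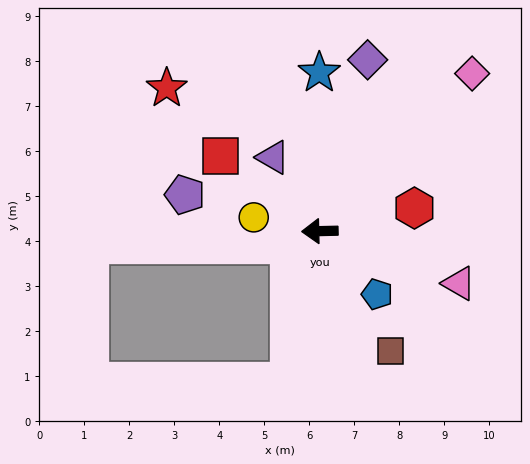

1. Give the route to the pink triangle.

turn left 158°, forward 3.3 m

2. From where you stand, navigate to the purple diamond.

turn right 107°, forward 3.9 m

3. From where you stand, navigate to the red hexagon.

turn right 168°, forward 2.2 m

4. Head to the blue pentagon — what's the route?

turn left 131°, forward 1.9 m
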